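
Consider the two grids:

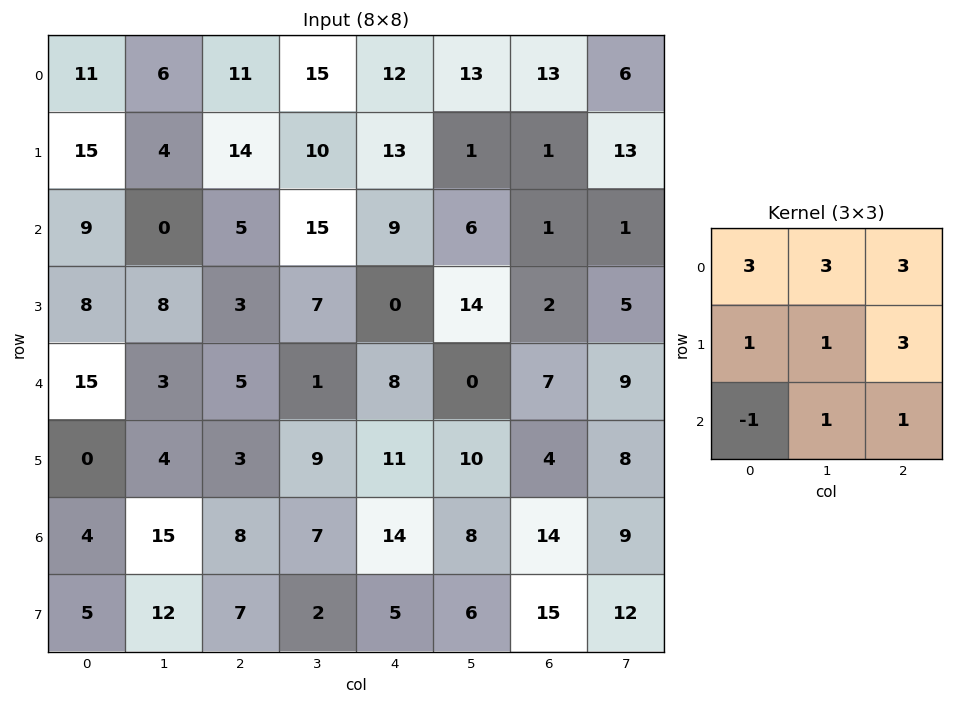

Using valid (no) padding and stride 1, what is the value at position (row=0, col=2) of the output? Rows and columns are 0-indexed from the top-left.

196

The receptive field on the input at this output position is [11 15 12 / 14 10 13 / 5 15 9]. Elementwise product with the kernel and sum: 11·3 + 15·3 + 12·3 + 14·1 + 10·1 + 13·3 + 5·-1 + 15·1 + 9·1.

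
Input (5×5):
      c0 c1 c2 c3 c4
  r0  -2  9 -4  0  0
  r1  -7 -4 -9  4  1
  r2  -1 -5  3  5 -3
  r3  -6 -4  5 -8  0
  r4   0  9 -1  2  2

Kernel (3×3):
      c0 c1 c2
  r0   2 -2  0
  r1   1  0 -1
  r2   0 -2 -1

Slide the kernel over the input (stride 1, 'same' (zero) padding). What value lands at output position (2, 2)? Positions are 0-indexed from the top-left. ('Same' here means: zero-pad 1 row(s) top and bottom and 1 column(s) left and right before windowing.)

The receptive field on the zero-padded input at this output position is [-4 -9 4 / -5 3 5 / -4 5 -8]. Elementwise product with the kernel and sum: -4·2 + -9·-2 + -5·1 + 5·-1 + 5·-2 + -8·-1.

-2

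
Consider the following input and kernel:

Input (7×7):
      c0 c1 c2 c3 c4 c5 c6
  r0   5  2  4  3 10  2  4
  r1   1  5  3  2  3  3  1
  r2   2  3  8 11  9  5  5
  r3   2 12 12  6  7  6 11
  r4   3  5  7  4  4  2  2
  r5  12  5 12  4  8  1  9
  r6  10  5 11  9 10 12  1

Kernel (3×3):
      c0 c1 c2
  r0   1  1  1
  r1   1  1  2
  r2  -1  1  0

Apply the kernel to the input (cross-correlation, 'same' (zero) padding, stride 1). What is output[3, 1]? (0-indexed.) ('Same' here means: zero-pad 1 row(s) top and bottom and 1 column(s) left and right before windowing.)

53

The receptive field on the zero-padded input at this output position is [2 3 8 / 2 12 12 / 3 5 7]. Elementwise product with the kernel and sum: 2·1 + 3·1 + 8·1 + 2·1 + 12·1 + 12·2 + 3·-1 + 5·1.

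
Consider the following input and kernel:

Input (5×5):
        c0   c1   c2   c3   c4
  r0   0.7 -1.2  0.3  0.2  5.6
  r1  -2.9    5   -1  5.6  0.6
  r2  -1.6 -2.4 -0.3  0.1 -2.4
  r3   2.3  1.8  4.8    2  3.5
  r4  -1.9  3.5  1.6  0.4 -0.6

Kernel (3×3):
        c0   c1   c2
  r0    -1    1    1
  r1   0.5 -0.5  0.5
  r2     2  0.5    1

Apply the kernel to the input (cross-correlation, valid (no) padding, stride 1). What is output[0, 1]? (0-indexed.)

2.65

The receptive field on the input at this output position is [-1.2 0.3 0.2 / 5 -1 5.6 / -2.4 -0.3 0.1]. Elementwise product with the kernel and sum: -1.2·-1 + 0.3·1 + 0.2·1 + 5·0.5 + -1·-0.5 + 5.6·0.5 + -2.4·2 + -0.3·0.5 + 0.1·1.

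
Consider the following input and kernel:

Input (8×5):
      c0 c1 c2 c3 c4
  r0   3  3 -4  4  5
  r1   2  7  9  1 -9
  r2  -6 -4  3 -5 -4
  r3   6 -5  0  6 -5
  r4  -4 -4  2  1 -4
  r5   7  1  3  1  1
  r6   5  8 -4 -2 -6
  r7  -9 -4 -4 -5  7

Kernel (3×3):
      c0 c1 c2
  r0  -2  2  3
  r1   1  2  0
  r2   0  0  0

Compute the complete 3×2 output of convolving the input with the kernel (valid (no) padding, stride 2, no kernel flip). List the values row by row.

Output[0,0]: The receptive field on the input at this output position is [3 3 -4 / 2 7 9 / -6 -4 3]. Elementwise product with the kernel and sum: 3·-2 + 3·2 + -4·3 + 2·1 + 7·2.

4 42
9 -16
15 -9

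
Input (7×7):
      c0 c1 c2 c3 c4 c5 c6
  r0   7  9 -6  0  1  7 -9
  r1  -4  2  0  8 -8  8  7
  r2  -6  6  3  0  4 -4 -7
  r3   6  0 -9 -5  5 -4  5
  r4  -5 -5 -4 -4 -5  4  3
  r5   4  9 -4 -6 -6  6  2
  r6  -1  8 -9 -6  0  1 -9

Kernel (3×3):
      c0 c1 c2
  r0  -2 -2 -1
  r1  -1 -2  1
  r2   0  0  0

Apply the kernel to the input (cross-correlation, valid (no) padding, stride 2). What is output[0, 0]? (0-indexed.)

-26

The receptive field on the input at this output position is [7 9 -6 / -4 2 0 / -6 6 3]. Elementwise product with the kernel and sum: 7·-2 + 9·-2 + -6·-1 + -4·-1 + 2·-2 + 0·1.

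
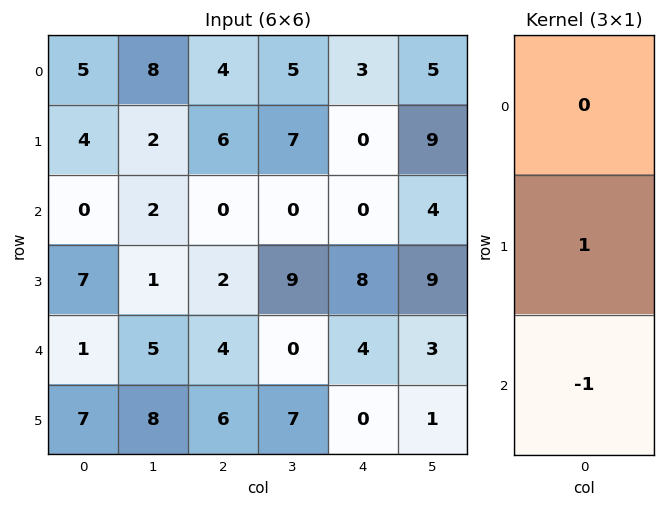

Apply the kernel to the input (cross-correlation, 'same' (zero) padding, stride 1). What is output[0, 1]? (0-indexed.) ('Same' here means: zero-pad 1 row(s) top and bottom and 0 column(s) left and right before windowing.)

The receptive field on the zero-padded input at this output position is [0 / 8 / 2]. Elementwise product with the kernel and sum: 8·1 + 2·-1.

6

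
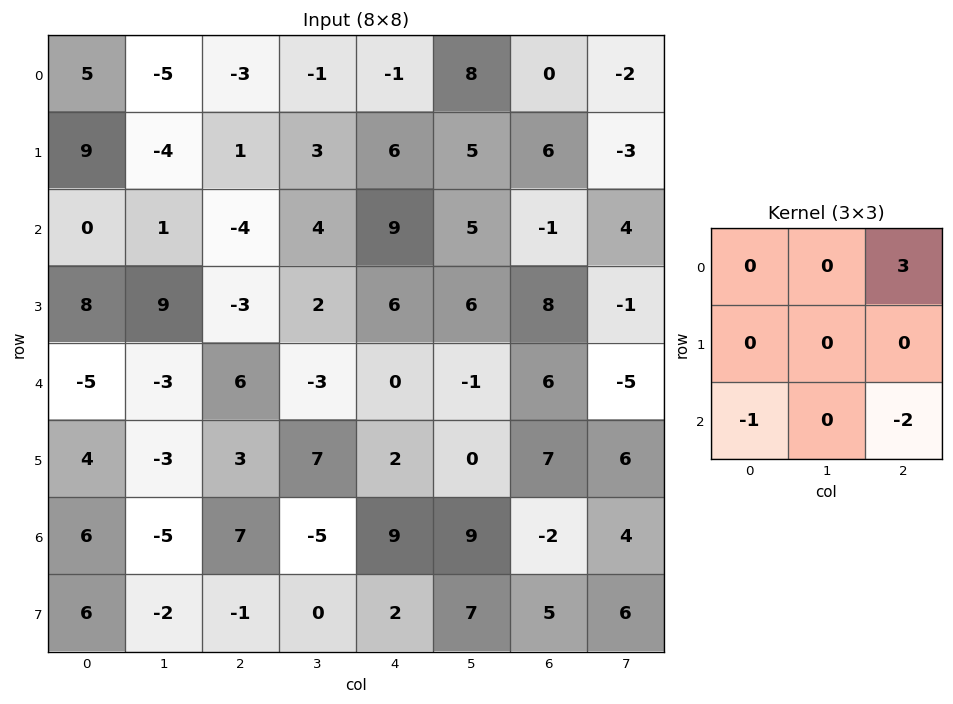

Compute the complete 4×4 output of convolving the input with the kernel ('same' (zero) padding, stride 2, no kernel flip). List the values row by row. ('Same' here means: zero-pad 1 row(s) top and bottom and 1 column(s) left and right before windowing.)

8 -2 -13 1
-30 -4 1 -13
33 -5 11 -15
-5 23 -14 -1

Output[0,0]: The receptive field on the zero-padded input at this output position is [0 0 0 / 0 5 -5 / 0 9 -4]. Elementwise product with the kernel and sum: 0·3 + 0·-1 + -4·-2.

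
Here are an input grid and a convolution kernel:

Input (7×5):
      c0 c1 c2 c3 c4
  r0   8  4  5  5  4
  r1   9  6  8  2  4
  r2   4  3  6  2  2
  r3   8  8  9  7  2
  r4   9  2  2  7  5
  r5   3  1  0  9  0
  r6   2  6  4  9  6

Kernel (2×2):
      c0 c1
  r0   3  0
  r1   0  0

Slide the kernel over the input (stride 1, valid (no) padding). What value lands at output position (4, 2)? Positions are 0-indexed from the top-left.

The receptive field on the input at this output position is [2 7 / 0 9]. Elementwise product with the kernel and sum: 2·3.

6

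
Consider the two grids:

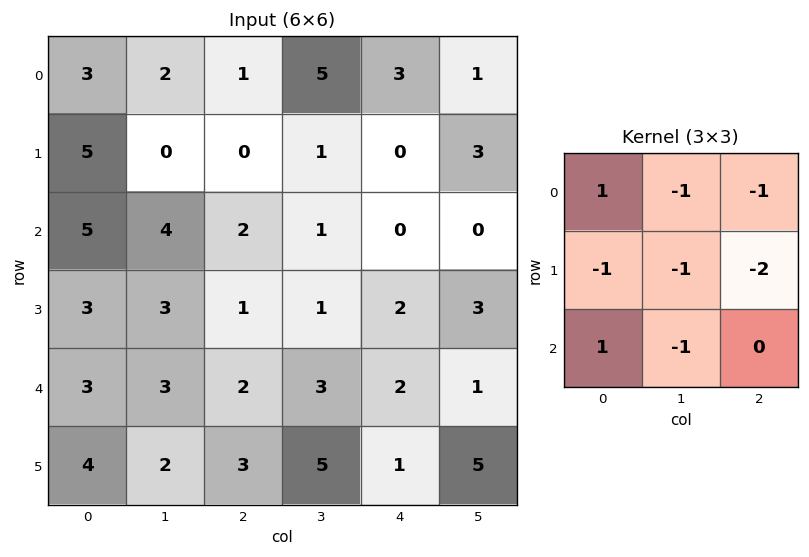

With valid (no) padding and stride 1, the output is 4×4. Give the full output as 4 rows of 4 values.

Output[0,0]: The receptive field on the input at this output position is [3 2 1 / 5 0 0 / 5 4 2]. Elementwise product with the kernel and sum: 3·1 + 2·-1 + 1·-1 + 5·-1 + 0·-1 + 0·-2 + 5·1 + 4·-1.
Output[0,1]: The receptive field on the input at this output position is [2 1 5 / 0 0 1 / 4 2 1]. Elementwise product with the kernel and sum: 2·1 + 1·-1 + 5·-1 + 0·-1 + 0·-1 + 1·-2 + 4·1 + 2·-1.

-4 -4 -7 -5
-8 -7 -4 -4
-9 -4 -6 -7
-9 -11 -13 -7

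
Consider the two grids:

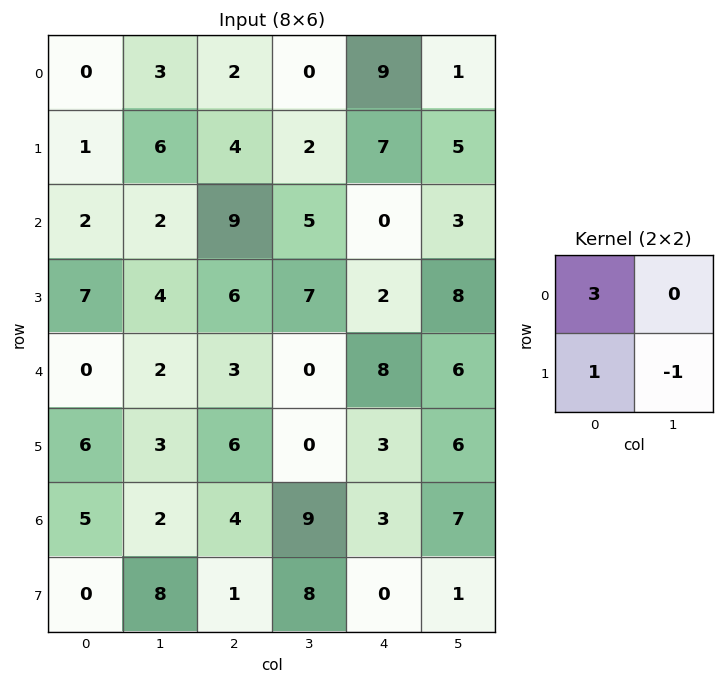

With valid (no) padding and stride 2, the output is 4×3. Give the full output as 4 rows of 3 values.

Output[0,0]: The receptive field on the input at this output position is [0 3 / 1 6]. Elementwise product with the kernel and sum: 0·3 + 1·1 + 6·-1.

-5 8 29
9 26 -6
3 15 21
7 5 8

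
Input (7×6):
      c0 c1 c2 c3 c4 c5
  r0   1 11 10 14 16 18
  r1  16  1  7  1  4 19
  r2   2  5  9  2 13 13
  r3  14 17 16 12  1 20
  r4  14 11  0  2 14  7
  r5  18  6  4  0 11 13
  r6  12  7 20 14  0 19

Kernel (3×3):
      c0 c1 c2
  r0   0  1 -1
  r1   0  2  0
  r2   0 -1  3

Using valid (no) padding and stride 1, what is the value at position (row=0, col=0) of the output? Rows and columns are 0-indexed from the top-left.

25

The receptive field on the input at this output position is [1 11 10 / 16 1 7 / 2 5 9]. Elementwise product with the kernel and sum: 11·1 + 10·-1 + 1·2 + 5·-1 + 9·3.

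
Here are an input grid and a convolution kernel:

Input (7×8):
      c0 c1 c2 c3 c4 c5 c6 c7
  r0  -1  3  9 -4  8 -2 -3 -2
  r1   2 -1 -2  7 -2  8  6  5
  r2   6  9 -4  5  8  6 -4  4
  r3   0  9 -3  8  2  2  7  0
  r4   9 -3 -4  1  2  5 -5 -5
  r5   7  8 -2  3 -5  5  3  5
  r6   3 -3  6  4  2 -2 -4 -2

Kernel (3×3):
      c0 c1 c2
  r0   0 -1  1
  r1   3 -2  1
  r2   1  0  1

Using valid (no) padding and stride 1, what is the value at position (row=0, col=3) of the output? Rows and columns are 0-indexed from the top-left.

34

The receptive field on the input at this output position is [-4 8 -2 / 7 -2 8 / 5 8 6]. Elementwise product with the kernel and sum: 8·-1 + -2·1 + 7·3 + -2·-2 + 8·1 + 5·1 + 6·1.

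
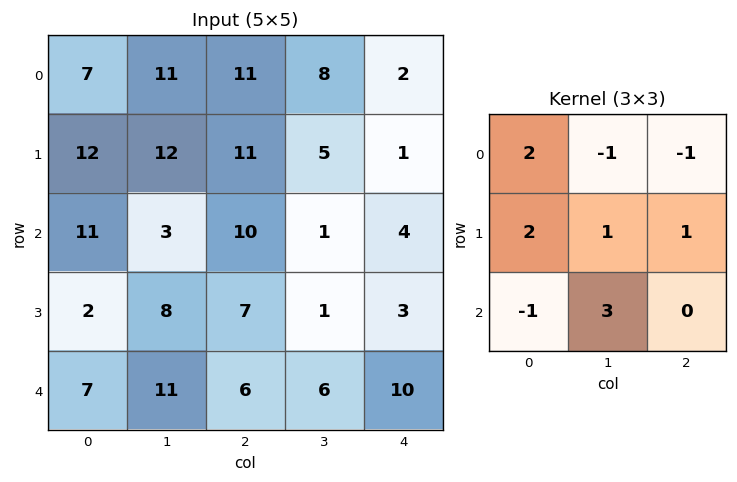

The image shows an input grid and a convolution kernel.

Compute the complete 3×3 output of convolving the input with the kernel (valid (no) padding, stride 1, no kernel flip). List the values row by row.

Output[0,0]: The receptive field on the input at this output position is [7 11 11 / 12 12 11 / 11 3 10]. Elementwise product with the kernel and sum: 7·2 + 11·-1 + 11·-1 + 12·2 + 12·1 + 11·1 + 11·-1 + 3·3.
Output[0,1]: The receptive field on the input at this output position is [11 11 8 / 12 11 5 / 3 10 1]. Elementwise product with the kernel and sum: 11·2 + 11·-1 + 8·-1 + 12·2 + 11·1 + 5·1 + 3·-1 + 10·3.

37 70 33
58 38 37
54 26 45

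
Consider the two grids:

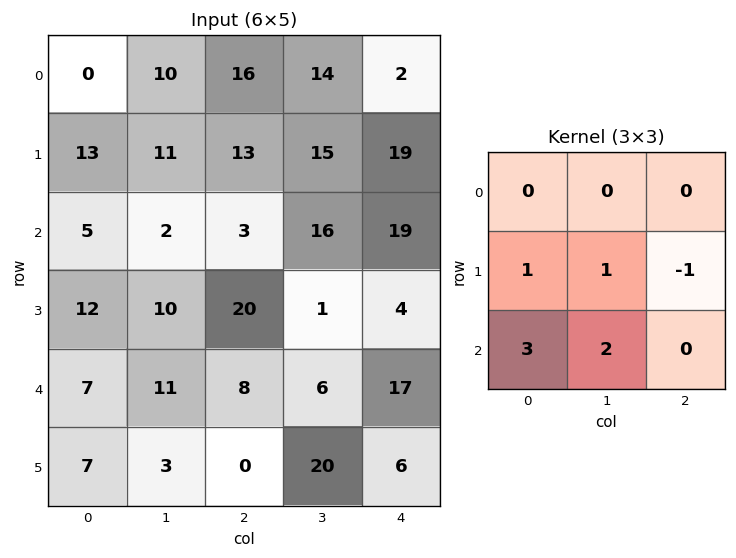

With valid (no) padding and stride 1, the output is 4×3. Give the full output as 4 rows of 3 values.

Output[0,0]: The receptive field on the input at this output position is [0 10 16 / 13 11 13 / 5 2 3]. Elementwise product with the kernel and sum: 13·1 + 11·1 + 13·-1 + 5·3 + 2·2.

30 21 50
60 59 62
45 78 53
37 22 37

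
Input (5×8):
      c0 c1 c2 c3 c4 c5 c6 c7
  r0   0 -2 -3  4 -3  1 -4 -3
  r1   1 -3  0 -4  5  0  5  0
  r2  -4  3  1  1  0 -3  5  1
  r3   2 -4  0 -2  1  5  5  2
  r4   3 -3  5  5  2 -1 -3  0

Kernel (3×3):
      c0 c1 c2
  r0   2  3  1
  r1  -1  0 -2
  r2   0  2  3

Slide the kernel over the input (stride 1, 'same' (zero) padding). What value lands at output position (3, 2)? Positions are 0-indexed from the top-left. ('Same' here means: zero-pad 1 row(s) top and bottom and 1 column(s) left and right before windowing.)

The receptive field on the zero-padded input at this output position is [3 1 1 / -4 0 -2 / -3 5 5]. Elementwise product with the kernel and sum: 3·2 + 1·3 + 1·1 + -4·-1 + -2·-2 + 5·2 + 5·3.

43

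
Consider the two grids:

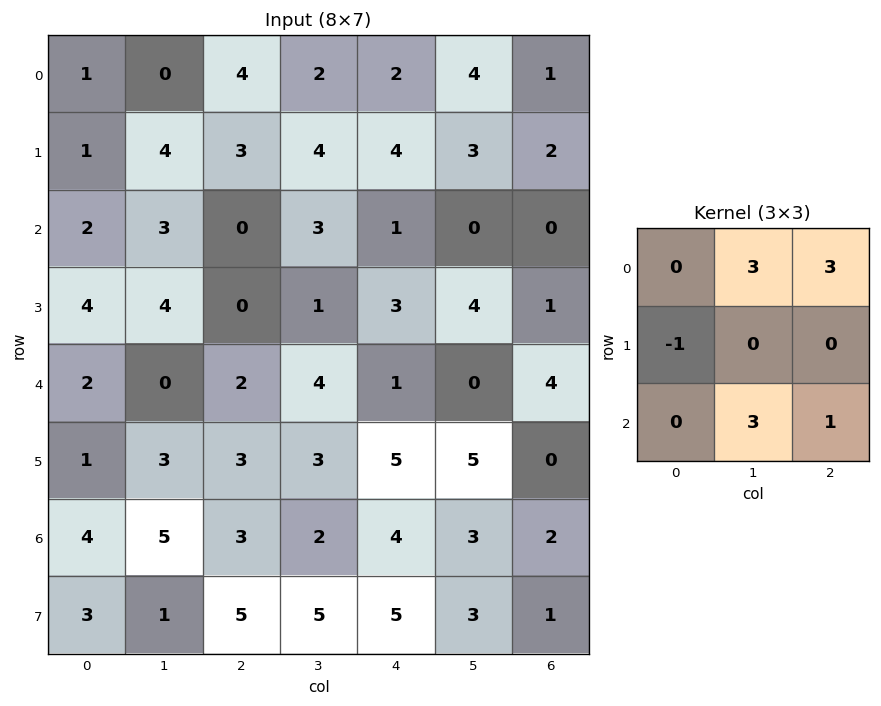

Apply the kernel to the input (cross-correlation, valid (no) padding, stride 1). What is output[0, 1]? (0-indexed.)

The receptive field on the input at this output position is [0 4 2 / 4 3 4 / 3 0 3]. Elementwise product with the kernel and sum: 4·3 + 2·3 + 4·-1 + 0·3 + 3·1.

17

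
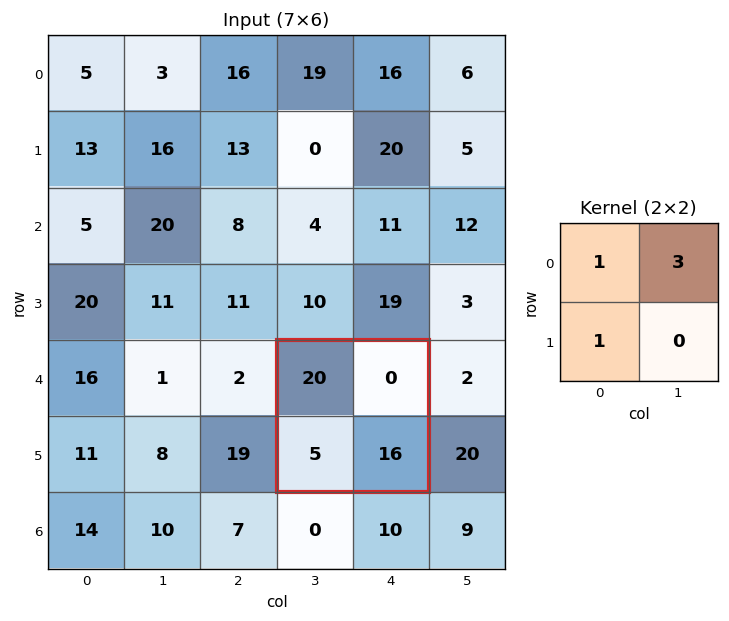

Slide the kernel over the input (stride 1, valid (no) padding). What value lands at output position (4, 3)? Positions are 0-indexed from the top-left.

25

The receptive field on the input at this output position is [20 0 / 5 16]. Elementwise product with the kernel and sum: 20·1 + 0·3 + 5·1.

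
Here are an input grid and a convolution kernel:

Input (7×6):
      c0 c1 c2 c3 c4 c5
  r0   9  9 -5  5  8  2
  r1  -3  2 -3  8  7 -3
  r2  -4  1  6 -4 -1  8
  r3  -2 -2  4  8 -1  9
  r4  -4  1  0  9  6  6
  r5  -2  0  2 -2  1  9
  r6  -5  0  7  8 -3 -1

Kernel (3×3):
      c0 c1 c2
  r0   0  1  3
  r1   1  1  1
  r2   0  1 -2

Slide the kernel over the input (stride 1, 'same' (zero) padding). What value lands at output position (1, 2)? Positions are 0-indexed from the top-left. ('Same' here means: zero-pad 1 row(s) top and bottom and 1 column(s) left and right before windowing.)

31

The receptive field on the zero-padded input at this output position is [9 -5 5 / 2 -3 8 / 1 6 -4]. Elementwise product with the kernel and sum: -5·1 + 5·3 + 2·1 + -3·1 + 8·1 + 6·1 + -4·-2.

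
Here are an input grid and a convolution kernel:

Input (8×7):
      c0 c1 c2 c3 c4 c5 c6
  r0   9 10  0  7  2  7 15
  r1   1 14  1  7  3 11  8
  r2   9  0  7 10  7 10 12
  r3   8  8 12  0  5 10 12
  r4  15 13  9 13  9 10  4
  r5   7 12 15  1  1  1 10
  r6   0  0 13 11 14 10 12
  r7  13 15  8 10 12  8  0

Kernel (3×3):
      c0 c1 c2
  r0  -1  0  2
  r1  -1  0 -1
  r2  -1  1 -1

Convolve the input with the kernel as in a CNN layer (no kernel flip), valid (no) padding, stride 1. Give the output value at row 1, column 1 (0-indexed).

The receptive field on the input at this output position is [14 1 7 / 0 7 10 / 8 12 0]. Elementwise product with the kernel and sum: 14·-1 + 7·2 + 0·-1 + 10·-1 + 8·-1 + 12·1 + 0·-1.

-6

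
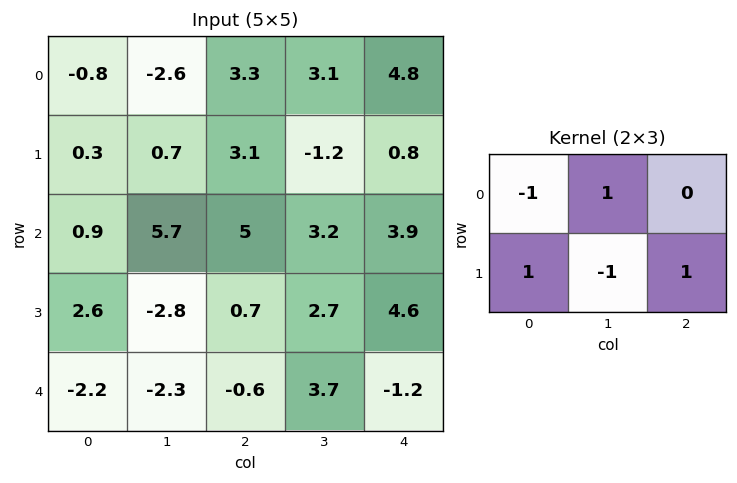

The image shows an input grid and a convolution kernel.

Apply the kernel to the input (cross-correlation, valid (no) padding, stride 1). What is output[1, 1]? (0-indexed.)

The receptive field on the input at this output position is [0.7 3.1 -1.2 / 5.7 5 3.2]. Elementwise product with the kernel and sum: 0.7·-1 + 3.1·1 + 5.7·1 + 5·-1 + 3.2·1.

6.3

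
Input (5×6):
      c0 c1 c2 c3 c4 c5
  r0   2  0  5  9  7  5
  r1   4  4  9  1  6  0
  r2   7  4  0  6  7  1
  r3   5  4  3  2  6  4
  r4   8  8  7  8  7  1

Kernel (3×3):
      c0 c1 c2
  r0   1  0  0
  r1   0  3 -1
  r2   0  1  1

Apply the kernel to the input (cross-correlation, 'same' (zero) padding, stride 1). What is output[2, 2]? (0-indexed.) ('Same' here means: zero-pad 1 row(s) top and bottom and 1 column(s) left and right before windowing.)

The receptive field on the zero-padded input at this output position is [4 9 1 / 4 0 6 / 4 3 2]. Elementwise product with the kernel and sum: 4·1 + 0·3 + 6·-1 + 3·1 + 2·1.

3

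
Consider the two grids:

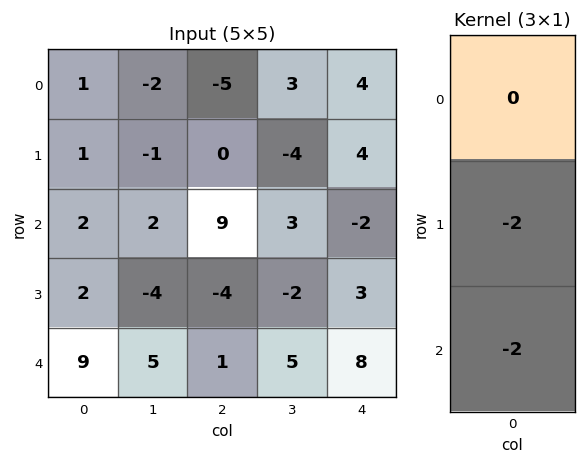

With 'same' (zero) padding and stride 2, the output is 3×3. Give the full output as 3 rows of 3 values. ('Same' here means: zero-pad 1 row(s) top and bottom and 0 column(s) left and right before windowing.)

Output[0,0]: The receptive field on the zero-padded input at this output position is [0 / 1 / 1]. Elementwise product with the kernel and sum: 1·-2 + 1·-2.
Output[0,1]: The receptive field on the zero-padded input at this output position is [0 / -5 / 0]. Elementwise product with the kernel and sum: -5·-2 + 0·-2.

-4 10 -16
-8 -10 -2
-18 -2 -16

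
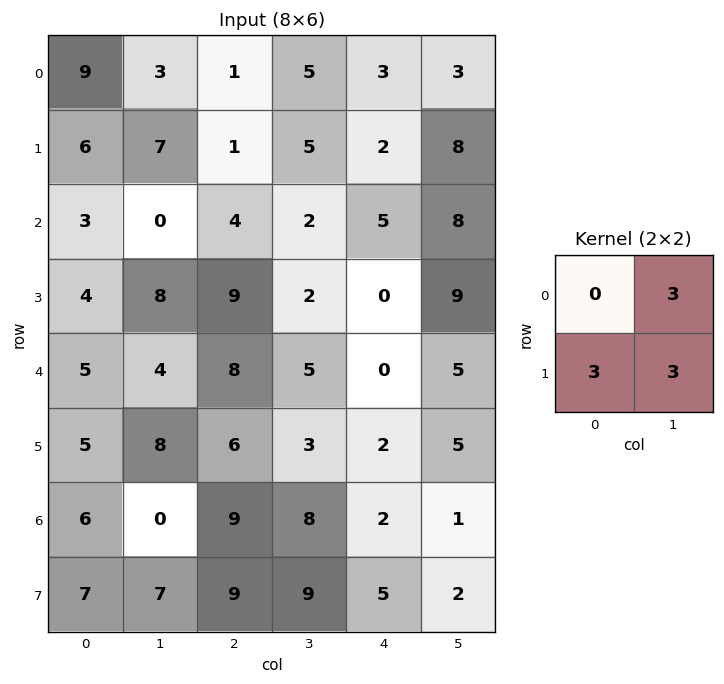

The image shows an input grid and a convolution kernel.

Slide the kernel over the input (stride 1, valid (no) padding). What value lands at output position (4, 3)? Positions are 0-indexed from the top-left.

The receptive field on the input at this output position is [5 0 / 3 2]. Elementwise product with the kernel and sum: 0·3 + 3·3 + 2·3.

15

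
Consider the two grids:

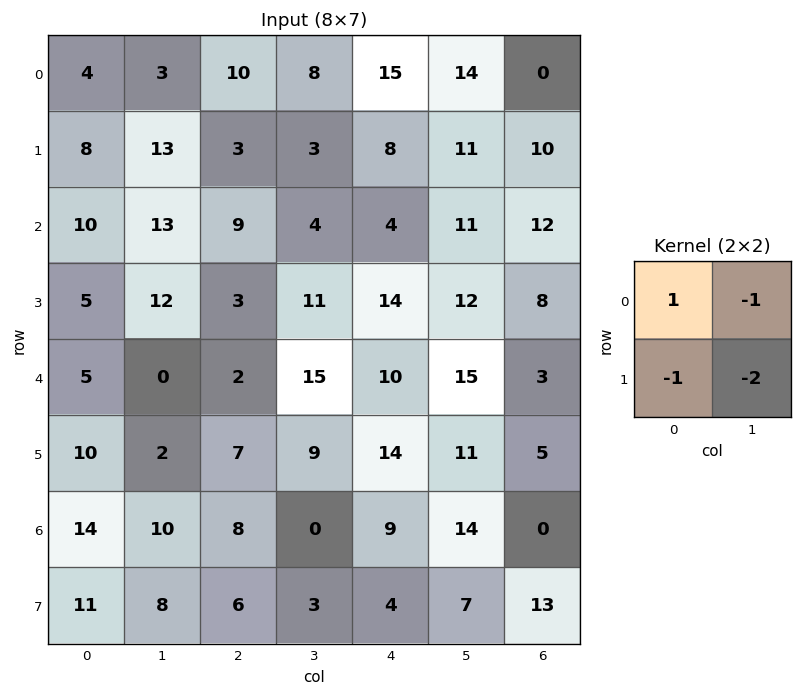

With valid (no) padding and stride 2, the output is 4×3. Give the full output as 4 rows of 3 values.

-33 -7 -29
-32 -20 -45
-9 -38 -41
-23 -4 -23

Output[0,0]: The receptive field on the input at this output position is [4 3 / 8 13]. Elementwise product with the kernel and sum: 4·1 + 3·-1 + 8·-1 + 13·-2.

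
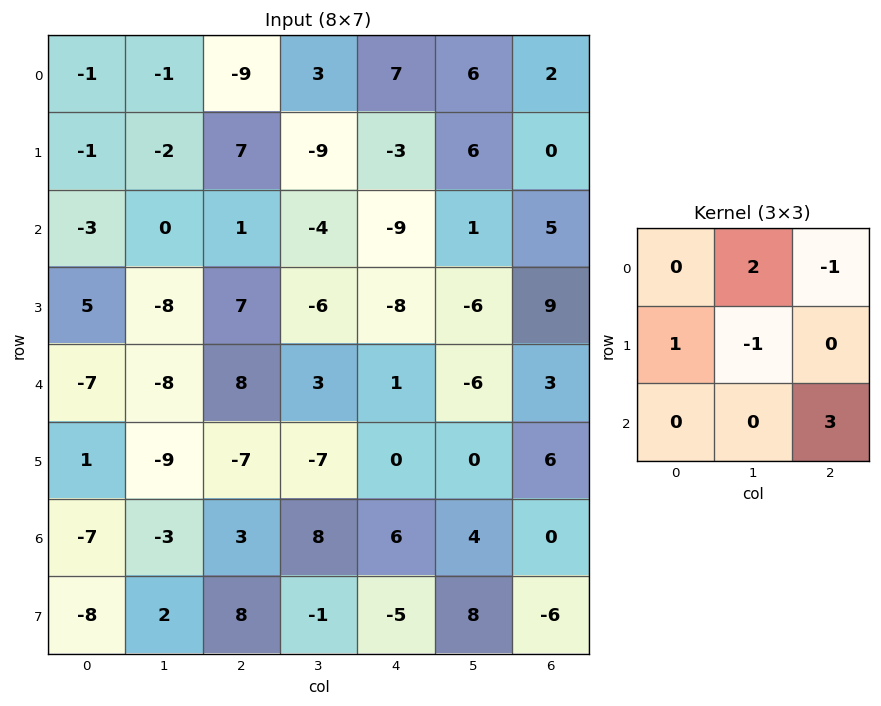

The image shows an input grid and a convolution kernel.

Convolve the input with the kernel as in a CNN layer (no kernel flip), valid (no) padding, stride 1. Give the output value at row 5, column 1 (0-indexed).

The receptive field on the input at this output position is [-9 -7 -7 / -3 3 8 / 2 8 -1]. Elementwise product with the kernel and sum: -7·2 + -7·-1 + -3·1 + 3·-1 + -1·3.

-16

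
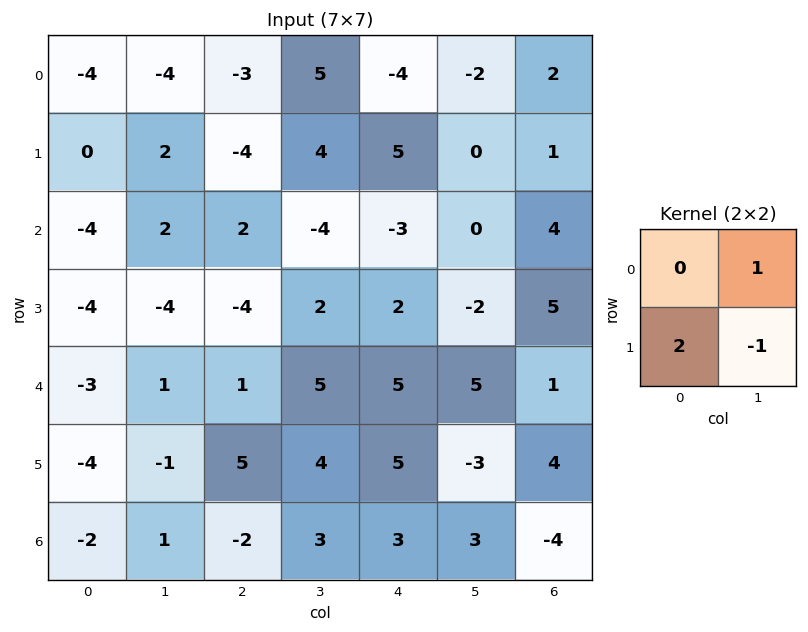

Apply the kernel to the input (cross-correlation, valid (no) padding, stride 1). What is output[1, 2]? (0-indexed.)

12

The receptive field on the input at this output position is [-4 4 / 2 -4]. Elementwise product with the kernel and sum: 4·1 + 2·2 + -4·-1.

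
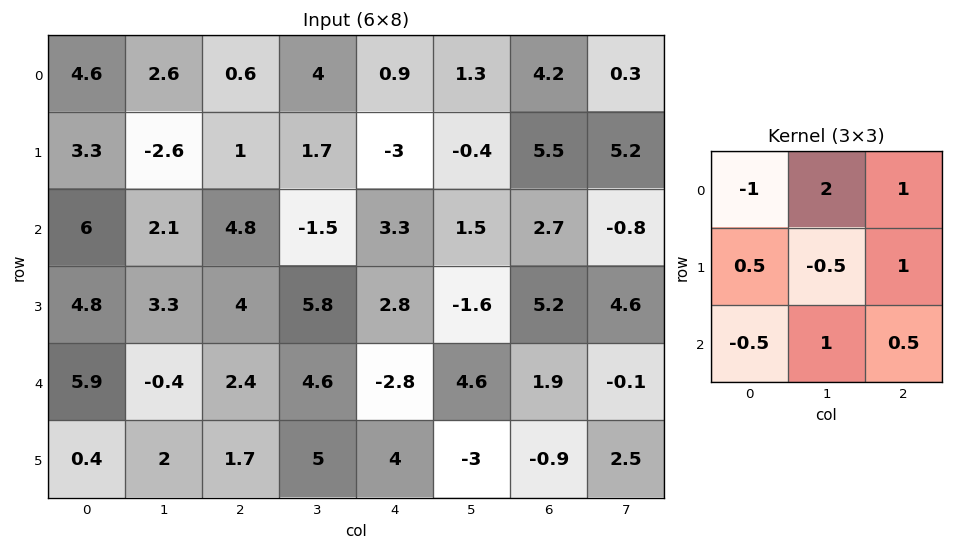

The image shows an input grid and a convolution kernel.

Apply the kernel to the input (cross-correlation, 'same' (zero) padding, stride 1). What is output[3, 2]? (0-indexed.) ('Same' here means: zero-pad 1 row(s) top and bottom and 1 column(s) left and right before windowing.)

16.35

The receptive field on the zero-padded input at this output position is [2.1 4.8 -1.5 / 3.3 4 5.8 / -0.4 2.4 4.6]. Elementwise product with the kernel and sum: 2.1·-1 + 4.8·2 + -1.5·1 + 3.3·0.5 + 4·-0.5 + 5.8·1 + -0.4·-0.5 + 2.4·1 + 4.6·0.5.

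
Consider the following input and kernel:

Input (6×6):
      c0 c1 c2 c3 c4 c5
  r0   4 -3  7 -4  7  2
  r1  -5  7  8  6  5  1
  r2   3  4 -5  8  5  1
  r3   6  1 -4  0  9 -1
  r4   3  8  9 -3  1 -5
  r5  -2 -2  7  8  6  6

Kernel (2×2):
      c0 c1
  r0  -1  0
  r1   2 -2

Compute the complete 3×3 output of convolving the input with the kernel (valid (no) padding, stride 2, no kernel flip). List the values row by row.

Output[0,0]: The receptive field on the input at this output position is [4 -3 / -5 7]. Elementwise product with the kernel and sum: 4·-1 + -5·2 + 7·-2.

-28 -3 1
7 -3 15
-3 -11 -1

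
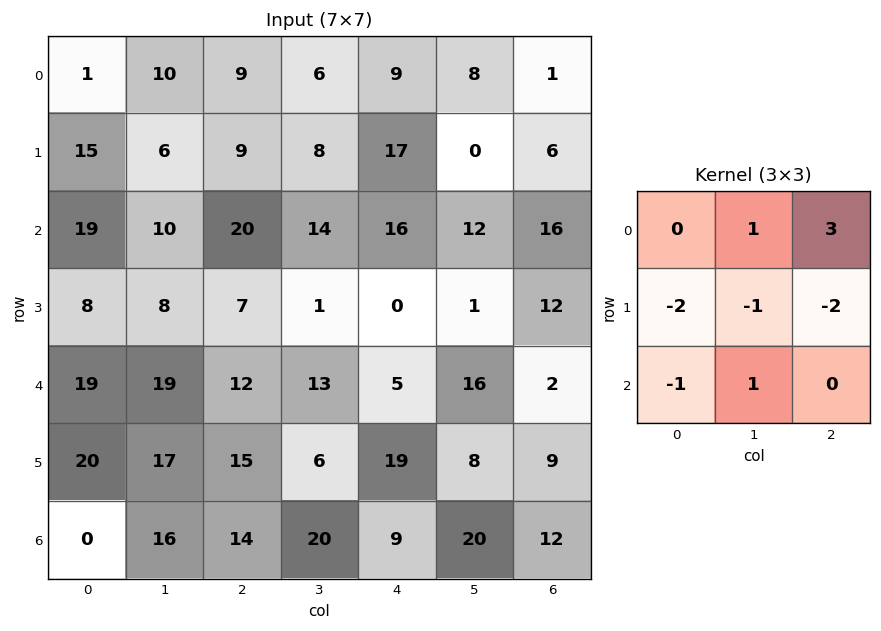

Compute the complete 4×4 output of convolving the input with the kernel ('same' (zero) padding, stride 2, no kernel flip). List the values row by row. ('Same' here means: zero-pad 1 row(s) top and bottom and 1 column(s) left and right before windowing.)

-6 -38 -28 -11
2 -36 -52 -23
-5 -68 -47 -21
39 -53 -46 -43

Output[0,0]: The receptive field on the zero-padded input at this output position is [0 0 0 / 0 1 10 / 0 15 6]. Elementwise product with the kernel and sum: 0·1 + 0·3 + 0·-2 + 1·-1 + 10·-2 + 0·-1 + 15·1.
Output[0,1]: The receptive field on the zero-padded input at this output position is [0 0 0 / 10 9 6 / 6 9 8]. Elementwise product with the kernel and sum: 0·1 + 0·3 + 10·-2 + 9·-1 + 6·-2 + 6·-1 + 9·1.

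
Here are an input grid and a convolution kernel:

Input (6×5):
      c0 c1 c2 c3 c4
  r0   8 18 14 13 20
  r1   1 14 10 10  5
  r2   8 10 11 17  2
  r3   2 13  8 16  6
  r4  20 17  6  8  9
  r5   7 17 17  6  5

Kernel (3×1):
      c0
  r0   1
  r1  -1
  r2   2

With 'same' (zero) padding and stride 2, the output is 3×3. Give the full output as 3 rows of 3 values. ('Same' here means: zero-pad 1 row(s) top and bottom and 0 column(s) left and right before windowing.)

-6 6 -10
-3 15 15
-4 36 7

Output[0,0]: The receptive field on the zero-padded input at this output position is [0 / 8 / 1]. Elementwise product with the kernel and sum: 0·1 + 8·-1 + 1·2.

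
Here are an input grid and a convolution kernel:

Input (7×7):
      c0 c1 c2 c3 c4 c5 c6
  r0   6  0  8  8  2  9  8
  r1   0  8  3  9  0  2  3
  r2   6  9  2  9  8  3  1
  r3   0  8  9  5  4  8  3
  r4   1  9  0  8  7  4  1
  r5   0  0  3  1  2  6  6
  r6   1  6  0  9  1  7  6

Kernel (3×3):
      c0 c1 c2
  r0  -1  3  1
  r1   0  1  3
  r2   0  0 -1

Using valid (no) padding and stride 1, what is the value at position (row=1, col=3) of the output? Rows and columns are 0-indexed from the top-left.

2

The receptive field on the input at this output position is [9 0 2 / 9 8 3 / 5 4 8]. Elementwise product with the kernel and sum: 9·-1 + 0·3 + 2·1 + 8·1 + 3·3 + 8·-1.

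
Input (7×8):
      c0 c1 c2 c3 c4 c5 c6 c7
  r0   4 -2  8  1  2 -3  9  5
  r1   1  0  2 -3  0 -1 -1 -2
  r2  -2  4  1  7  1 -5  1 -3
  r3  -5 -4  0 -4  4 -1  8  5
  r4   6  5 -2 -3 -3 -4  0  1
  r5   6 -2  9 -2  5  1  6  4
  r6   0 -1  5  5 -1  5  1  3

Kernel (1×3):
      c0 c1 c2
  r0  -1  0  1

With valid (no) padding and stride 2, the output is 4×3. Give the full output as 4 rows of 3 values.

Output[0,0]: The receptive field on the input at this output position is [4 -2 8]. Elementwise product with the kernel and sum: 4·-1 + 8·1.
Output[0,1]: The receptive field on the input at this output position is [8 1 2]. Elementwise product with the kernel and sum: 8·-1 + 2·1.

4 -6 7
3 0 0
-8 -1 3
5 -6 2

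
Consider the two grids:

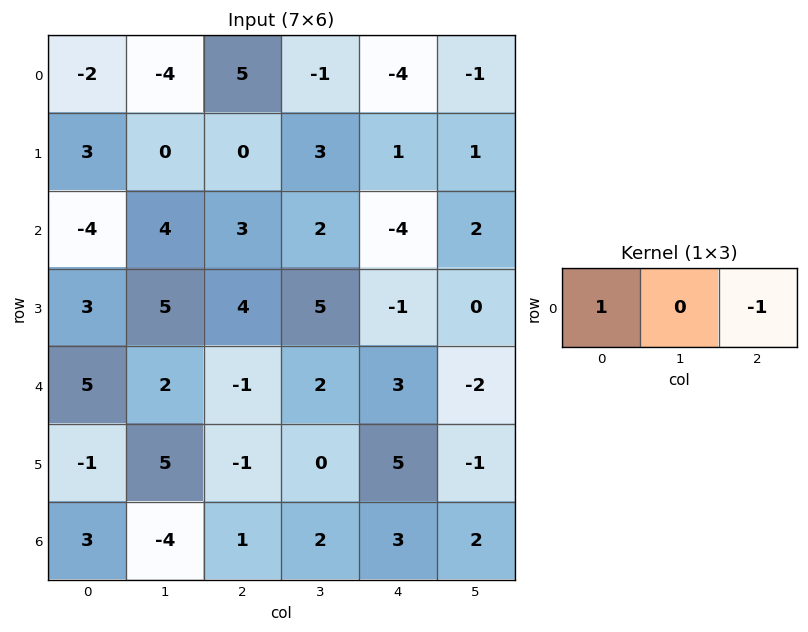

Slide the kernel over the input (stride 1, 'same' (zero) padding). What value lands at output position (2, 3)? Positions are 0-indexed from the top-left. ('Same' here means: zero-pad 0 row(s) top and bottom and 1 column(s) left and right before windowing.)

The receptive field on the zero-padded input at this output position is [3 2 -4]. Elementwise product with the kernel and sum: 3·1 + -4·-1.

7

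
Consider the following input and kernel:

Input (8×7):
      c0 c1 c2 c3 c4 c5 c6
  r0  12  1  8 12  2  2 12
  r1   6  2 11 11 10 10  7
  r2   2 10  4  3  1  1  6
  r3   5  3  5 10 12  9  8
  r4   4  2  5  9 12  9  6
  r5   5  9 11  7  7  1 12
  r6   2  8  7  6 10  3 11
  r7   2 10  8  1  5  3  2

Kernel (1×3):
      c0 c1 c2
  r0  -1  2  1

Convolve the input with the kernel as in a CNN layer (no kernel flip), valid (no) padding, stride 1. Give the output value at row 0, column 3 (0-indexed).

-6

The receptive field on the input at this output position is [12 2 2]. Elementwise product with the kernel and sum: 12·-1 + 2·2 + 2·1.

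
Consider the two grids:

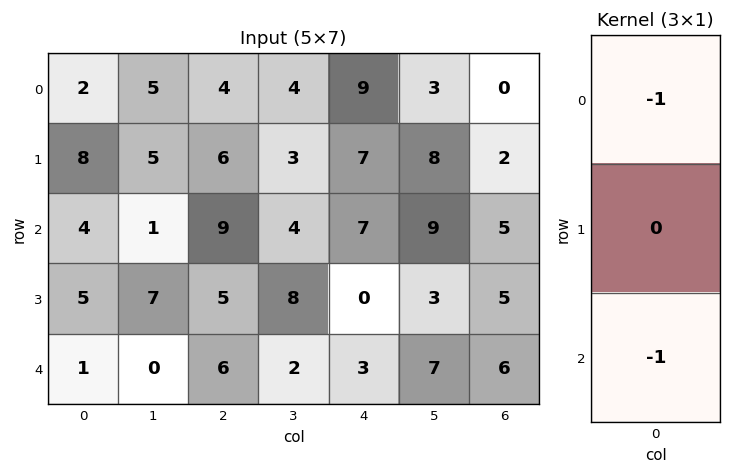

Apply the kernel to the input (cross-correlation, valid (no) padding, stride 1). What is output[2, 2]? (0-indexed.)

The receptive field on the input at this output position is [9 / 5 / 6]. Elementwise product with the kernel and sum: 9·-1 + 6·-1.

-15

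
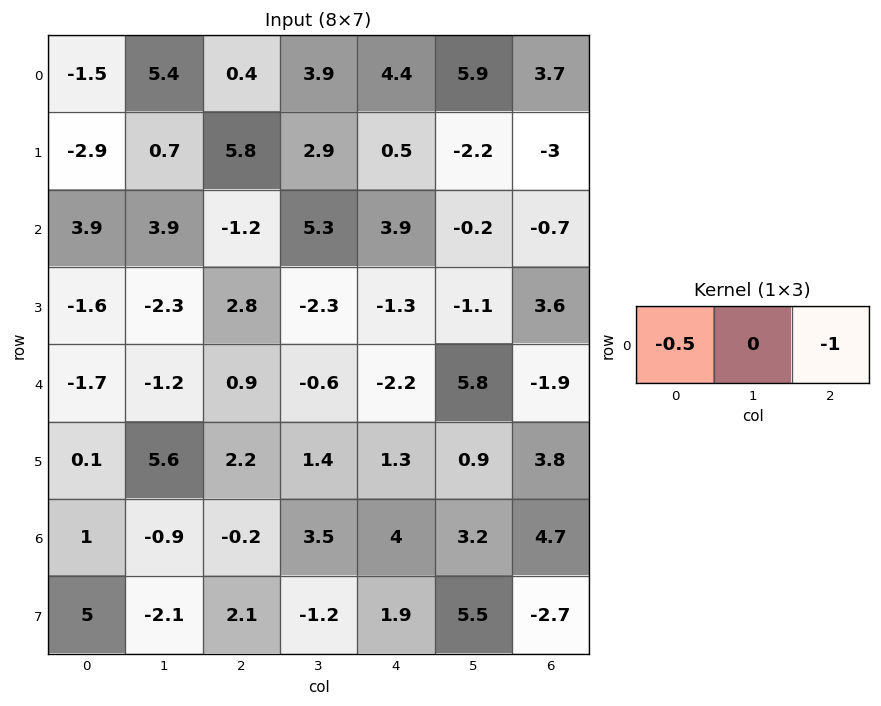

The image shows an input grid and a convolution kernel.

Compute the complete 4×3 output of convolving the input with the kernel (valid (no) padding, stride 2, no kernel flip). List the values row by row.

0.35 -4.6 -5.9
-0.75 -3.3 -1.25
-0.05 1.75 3
-0.3 -3.9 -6.7

Output[0,0]: The receptive field on the input at this output position is [-1.5 5.4 0.4]. Elementwise product with the kernel and sum: -1.5·-0.5 + 0.4·-1.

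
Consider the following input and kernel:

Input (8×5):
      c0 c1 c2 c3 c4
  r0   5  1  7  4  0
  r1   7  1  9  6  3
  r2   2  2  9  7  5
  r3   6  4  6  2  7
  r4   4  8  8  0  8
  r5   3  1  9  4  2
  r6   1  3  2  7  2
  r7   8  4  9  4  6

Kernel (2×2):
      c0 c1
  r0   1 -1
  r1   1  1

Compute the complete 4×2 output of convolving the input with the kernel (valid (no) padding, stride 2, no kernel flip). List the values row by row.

12 18
10 10
0 21
10 8

Output[0,0]: The receptive field on the input at this output position is [5 1 / 7 1]. Elementwise product with the kernel and sum: 5·1 + 1·-1 + 7·1 + 1·1.
Output[0,1]: The receptive field on the input at this output position is [7 4 / 9 6]. Elementwise product with the kernel and sum: 7·1 + 4·-1 + 9·1 + 6·1.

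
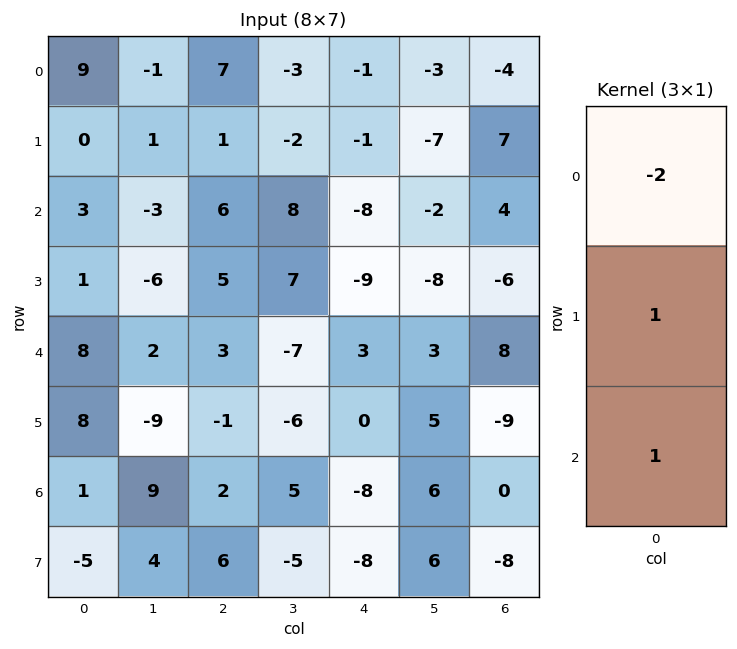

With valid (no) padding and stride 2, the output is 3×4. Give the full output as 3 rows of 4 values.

Output[0,0]: The receptive field on the input at this output position is [9 / 0 / 3]. Elementwise product with the kernel and sum: 9·-2 + 0·1 + 3·1.
Output[0,1]: The receptive field on the input at this output position is [7 / 1 / 6]. Elementwise product with the kernel and sum: 7·-2 + 1·1 + 6·1.

-15 -7 -7 19
3 -4 10 -6
-7 -5 -14 -25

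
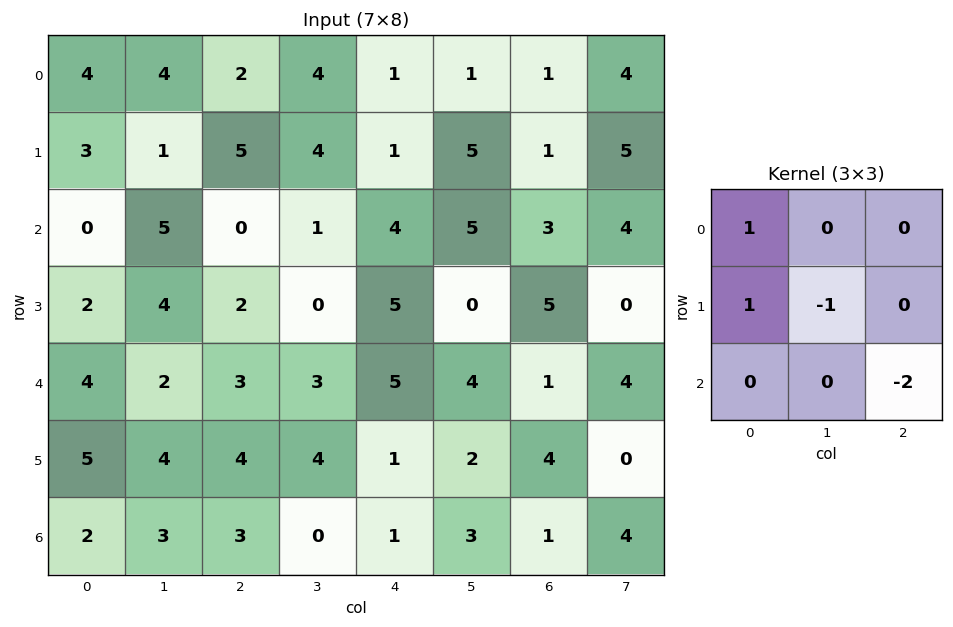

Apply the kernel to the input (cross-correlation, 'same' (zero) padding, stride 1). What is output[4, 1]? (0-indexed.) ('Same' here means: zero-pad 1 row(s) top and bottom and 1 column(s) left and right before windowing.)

The receptive field on the zero-padded input at this output position is [2 4 2 / 4 2 3 / 5 4 4]. Elementwise product with the kernel and sum: 2·1 + 4·1 + 2·-1 + 4·-2.

-4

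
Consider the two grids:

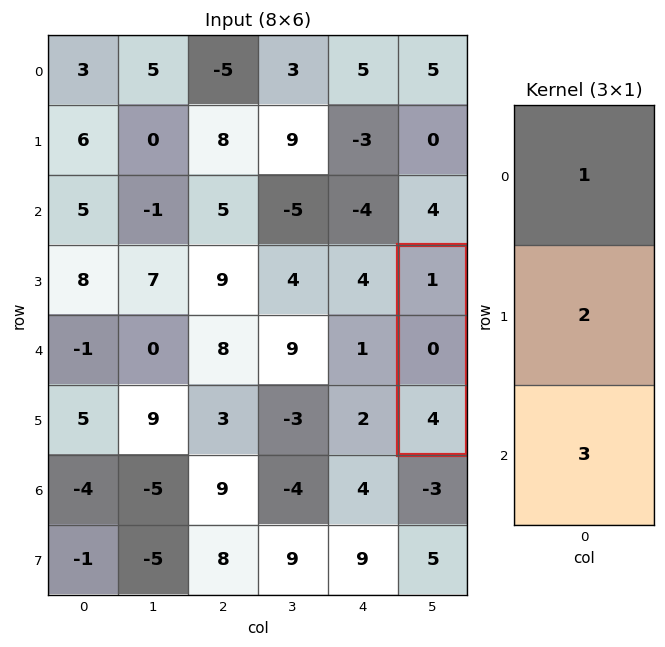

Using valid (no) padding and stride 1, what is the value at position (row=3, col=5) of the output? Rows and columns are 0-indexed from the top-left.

13

The receptive field on the input at this output position is [1 / 0 / 4]. Elementwise product with the kernel and sum: 1·1 + 0·2 + 4·3.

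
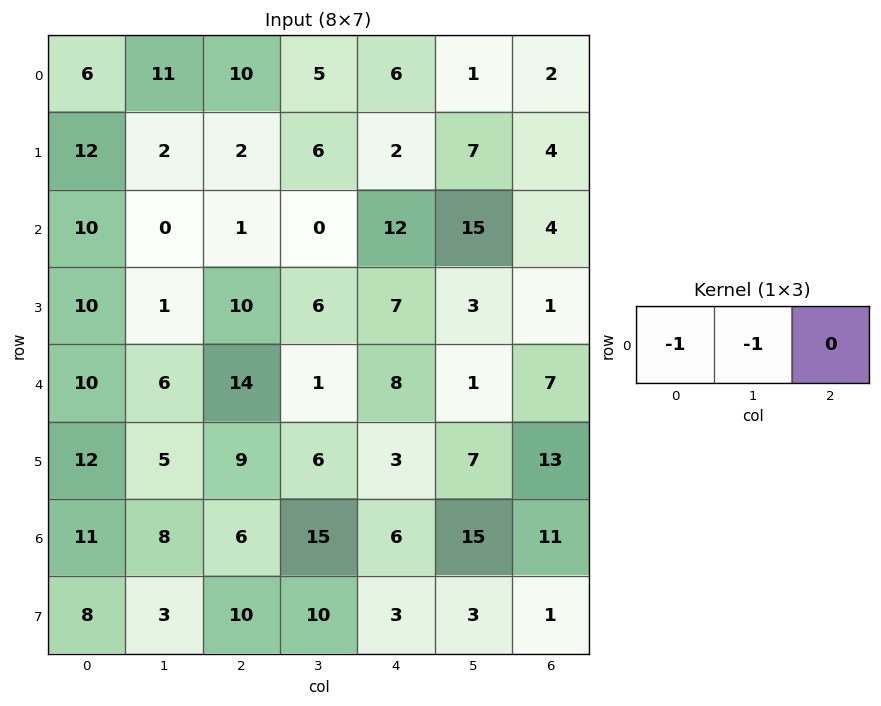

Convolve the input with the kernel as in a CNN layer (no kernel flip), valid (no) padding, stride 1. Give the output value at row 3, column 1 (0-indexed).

The receptive field on the input at this output position is [1 10 6]. Elementwise product with the kernel and sum: 1·-1 + 10·-1.

-11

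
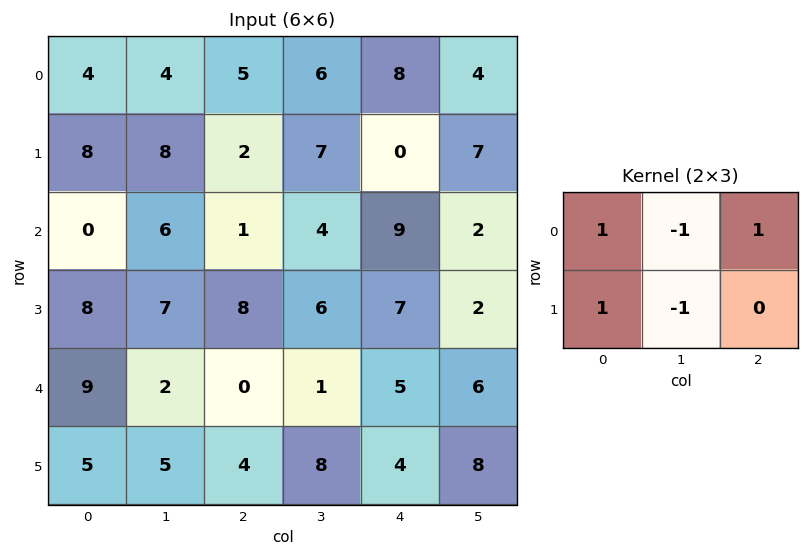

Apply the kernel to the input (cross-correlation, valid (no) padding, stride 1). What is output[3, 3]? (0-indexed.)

The receptive field on the input at this output position is [6 7 2 / 1 5 6]. Elementwise product with the kernel and sum: 6·1 + 7·-1 + 2·1 + 1·1 + 5·-1.

-3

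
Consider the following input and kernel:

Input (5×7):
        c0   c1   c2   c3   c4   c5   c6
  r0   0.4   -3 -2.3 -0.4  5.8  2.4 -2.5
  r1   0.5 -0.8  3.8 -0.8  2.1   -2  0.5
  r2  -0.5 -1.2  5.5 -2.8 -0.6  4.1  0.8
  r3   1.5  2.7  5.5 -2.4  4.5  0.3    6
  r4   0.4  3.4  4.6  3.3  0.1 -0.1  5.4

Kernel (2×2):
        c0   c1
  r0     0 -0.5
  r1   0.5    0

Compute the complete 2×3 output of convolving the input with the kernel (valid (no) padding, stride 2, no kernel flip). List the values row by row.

Output[0,0]: The receptive field on the input at this output position is [0.4 -3 / 0.5 -0.8]. Elementwise product with the kernel and sum: -3·-0.5 + 0.5·0.5.

1.75 2.1 -0.15
1.35 4.15 0.2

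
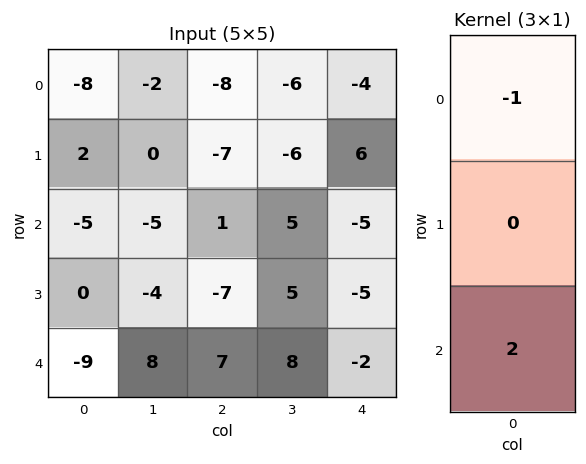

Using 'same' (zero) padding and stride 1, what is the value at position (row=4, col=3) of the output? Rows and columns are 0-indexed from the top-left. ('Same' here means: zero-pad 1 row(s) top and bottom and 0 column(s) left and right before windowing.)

The receptive field on the zero-padded input at this output position is [5 / 8 / 0]. Elementwise product with the kernel and sum: 5·-1 + 0·2.

-5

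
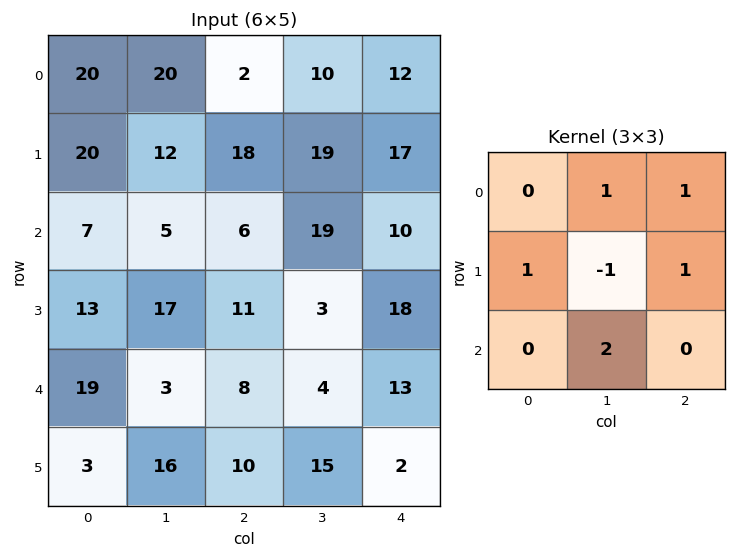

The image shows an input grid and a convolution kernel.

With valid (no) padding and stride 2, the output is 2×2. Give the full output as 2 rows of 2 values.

Output[0,0]: The receptive field on the input at this output position is [20 20 2 / 20 12 18 / 7 5 6]. Elementwise product with the kernel and sum: 20·1 + 2·1 + 20·1 + 12·-1 + 18·1 + 5·2.
Output[0,1]: The receptive field on the input at this output position is [2 10 12 / 18 19 17 / 6 19 10]. Elementwise product with the kernel and sum: 10·1 + 12·1 + 18·1 + 19·-1 + 17·1 + 19·2.

58 76
24 63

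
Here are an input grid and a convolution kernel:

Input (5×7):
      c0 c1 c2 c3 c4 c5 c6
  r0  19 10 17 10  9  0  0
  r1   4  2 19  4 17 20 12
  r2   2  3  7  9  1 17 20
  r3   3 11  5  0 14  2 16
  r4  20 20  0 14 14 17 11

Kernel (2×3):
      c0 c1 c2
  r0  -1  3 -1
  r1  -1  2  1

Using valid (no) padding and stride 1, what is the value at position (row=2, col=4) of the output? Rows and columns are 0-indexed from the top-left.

36

The receptive field on the input at this output position is [1 17 20 / 14 2 16]. Elementwise product with the kernel and sum: 1·-1 + 17·3 + 20·-1 + 14·-1 + 2·2 + 16·1.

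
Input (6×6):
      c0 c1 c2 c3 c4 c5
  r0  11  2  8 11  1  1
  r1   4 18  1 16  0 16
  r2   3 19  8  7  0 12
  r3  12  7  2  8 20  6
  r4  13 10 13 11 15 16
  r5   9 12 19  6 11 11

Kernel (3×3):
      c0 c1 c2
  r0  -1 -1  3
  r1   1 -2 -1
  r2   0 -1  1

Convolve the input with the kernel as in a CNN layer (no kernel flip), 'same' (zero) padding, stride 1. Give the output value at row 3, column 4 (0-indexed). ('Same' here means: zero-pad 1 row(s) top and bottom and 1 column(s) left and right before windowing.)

The receptive field on the zero-padded input at this output position is [7 0 12 / 8 20 6 / 11 15 16]. Elementwise product with the kernel and sum: 7·-1 + 0·-1 + 12·3 + 8·1 + 20·-2 + 6·-1 + 15·-1 + 16·1.

-8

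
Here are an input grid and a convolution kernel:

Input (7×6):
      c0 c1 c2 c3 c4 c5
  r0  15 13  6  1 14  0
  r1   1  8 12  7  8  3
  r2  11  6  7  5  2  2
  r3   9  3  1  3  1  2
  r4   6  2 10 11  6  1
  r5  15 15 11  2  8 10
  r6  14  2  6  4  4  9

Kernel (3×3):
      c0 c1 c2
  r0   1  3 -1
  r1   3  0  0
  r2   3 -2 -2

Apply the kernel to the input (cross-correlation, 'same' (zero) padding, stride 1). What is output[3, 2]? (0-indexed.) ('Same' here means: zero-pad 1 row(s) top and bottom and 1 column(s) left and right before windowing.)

The receptive field on the zero-padded input at this output position is [6 7 5 / 3 1 3 / 2 10 11]. Elementwise product with the kernel and sum: 6·1 + 7·3 + 5·-1 + 3·3 + 2·3 + 10·-2 + 11·-2.

-5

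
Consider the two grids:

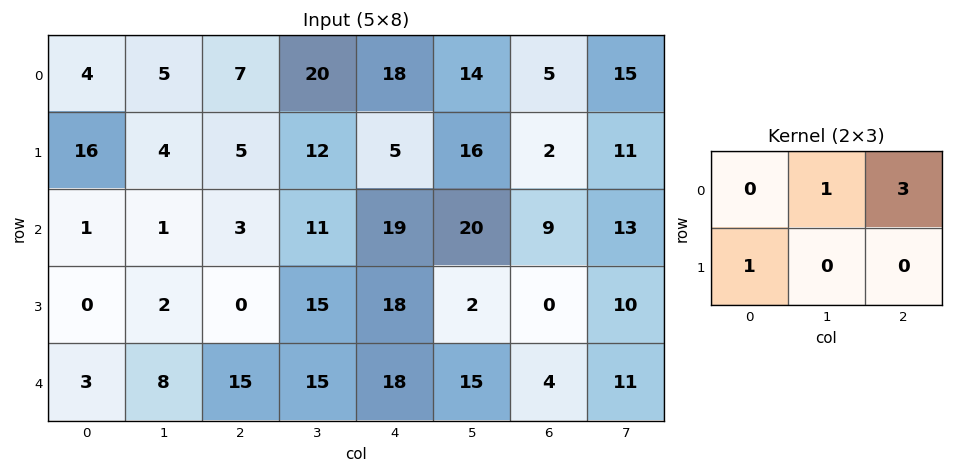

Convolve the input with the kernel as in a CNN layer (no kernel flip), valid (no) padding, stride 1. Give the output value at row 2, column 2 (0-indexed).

68

The receptive field on the input at this output position is [3 11 19 / 0 15 18]. Elementwise product with the kernel and sum: 11·1 + 19·3 + 0·1.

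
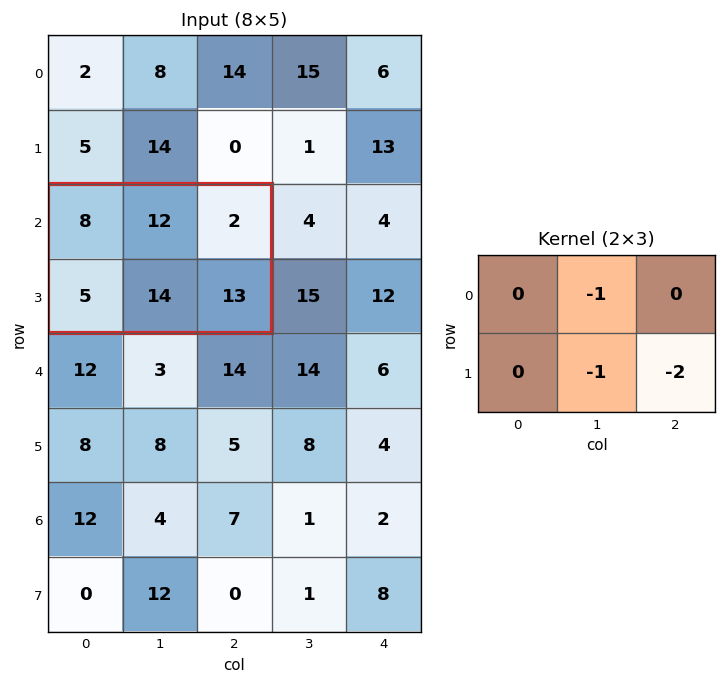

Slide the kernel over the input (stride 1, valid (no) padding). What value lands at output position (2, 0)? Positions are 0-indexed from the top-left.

-52

The receptive field on the input at this output position is [8 12 2 / 5 14 13]. Elementwise product with the kernel and sum: 12·-1 + 14·-1 + 13·-2.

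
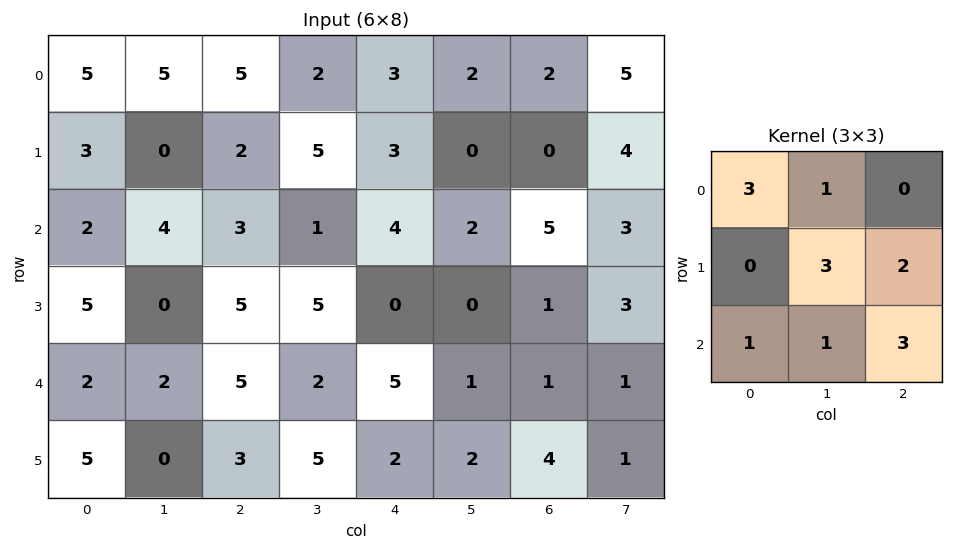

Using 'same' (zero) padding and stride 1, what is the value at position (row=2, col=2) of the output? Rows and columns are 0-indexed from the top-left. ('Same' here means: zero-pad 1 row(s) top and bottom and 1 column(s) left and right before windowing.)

The receptive field on the zero-padded input at this output position is [0 2 5 / 4 3 1 / 0 5 5]. Elementwise product with the kernel and sum: 0·3 + 2·1 + 3·3 + 1·2 + 0·1 + 5·1 + 5·3.

33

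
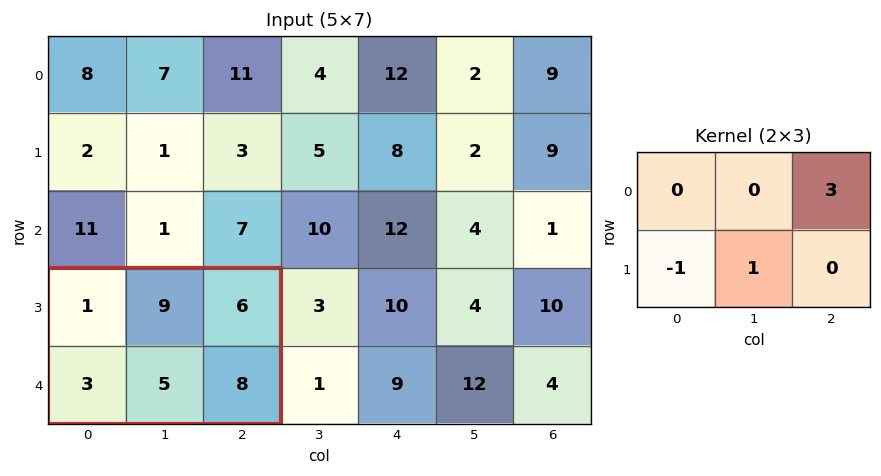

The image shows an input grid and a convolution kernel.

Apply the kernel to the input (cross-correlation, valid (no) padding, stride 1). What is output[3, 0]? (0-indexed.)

20

The receptive field on the input at this output position is [1 9 6 / 3 5 8]. Elementwise product with the kernel and sum: 6·3 + 3·-1 + 5·1.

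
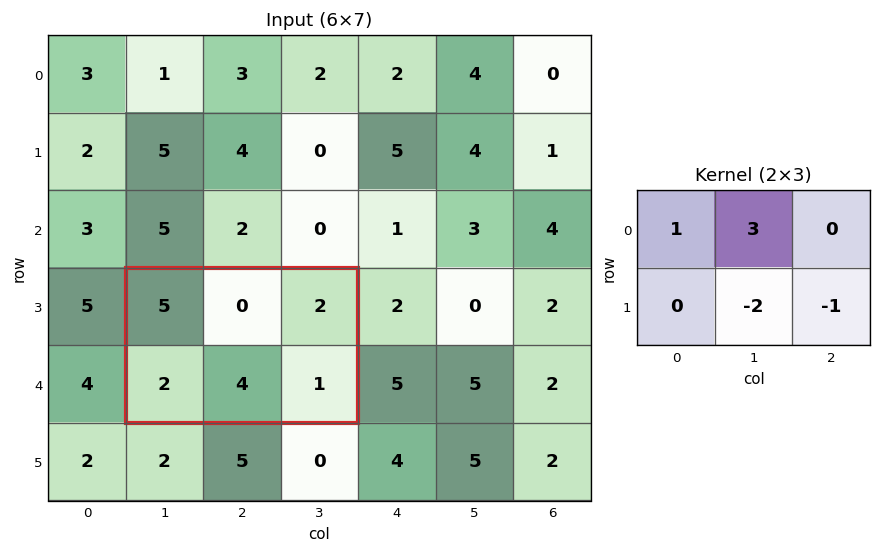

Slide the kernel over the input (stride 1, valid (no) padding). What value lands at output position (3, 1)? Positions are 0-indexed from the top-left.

The receptive field on the input at this output position is [5 0 2 / 2 4 1]. Elementwise product with the kernel and sum: 5·1 + 0·3 + 4·-2 + 1·-1.

-4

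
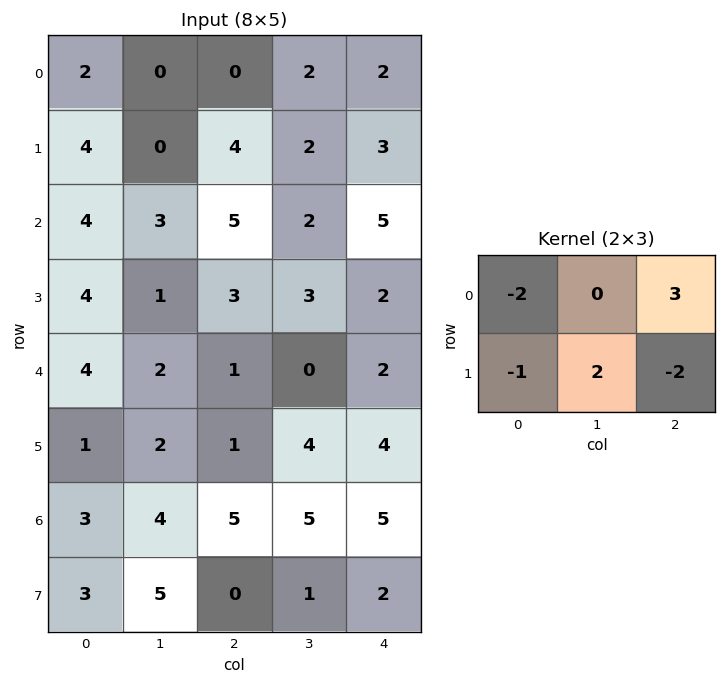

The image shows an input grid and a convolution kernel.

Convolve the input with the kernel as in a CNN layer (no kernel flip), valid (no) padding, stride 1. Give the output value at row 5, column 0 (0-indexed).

The receptive field on the input at this output position is [1 2 1 / 3 4 5]. Elementwise product with the kernel and sum: 1·-2 + 1·3 + 3·-1 + 4·2 + 5·-2.

-4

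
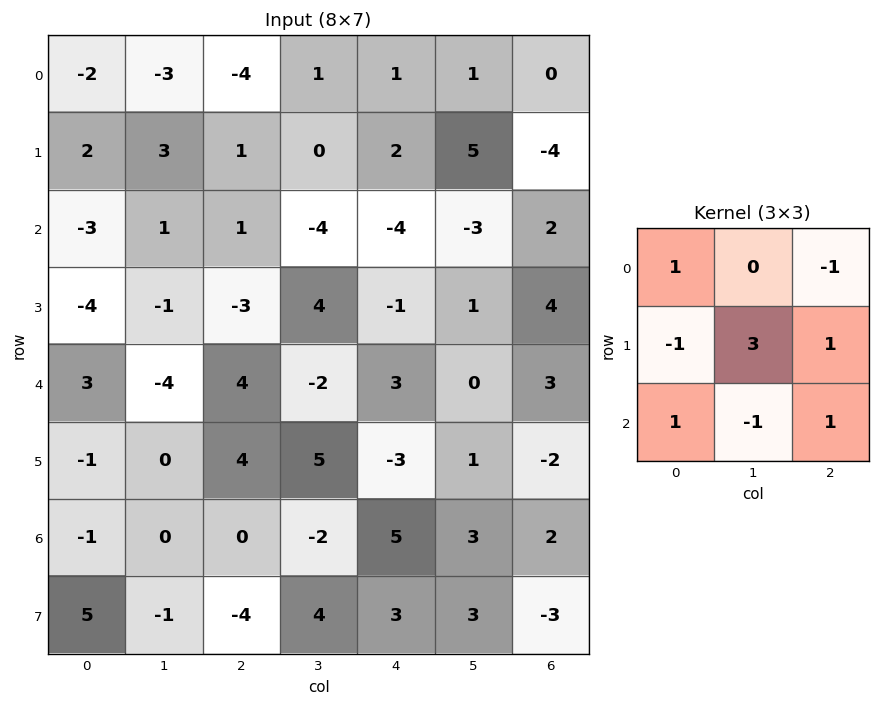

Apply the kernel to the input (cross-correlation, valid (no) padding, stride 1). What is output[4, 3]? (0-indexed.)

The receptive field on the input at this output position is [-2 3 0 / 5 -3 1 / -2 5 3]. Elementwise product with the kernel and sum: -2·1 + 0·-1 + 5·-1 + -3·3 + 1·1 + -2·1 + 5·-1 + 3·1.

-19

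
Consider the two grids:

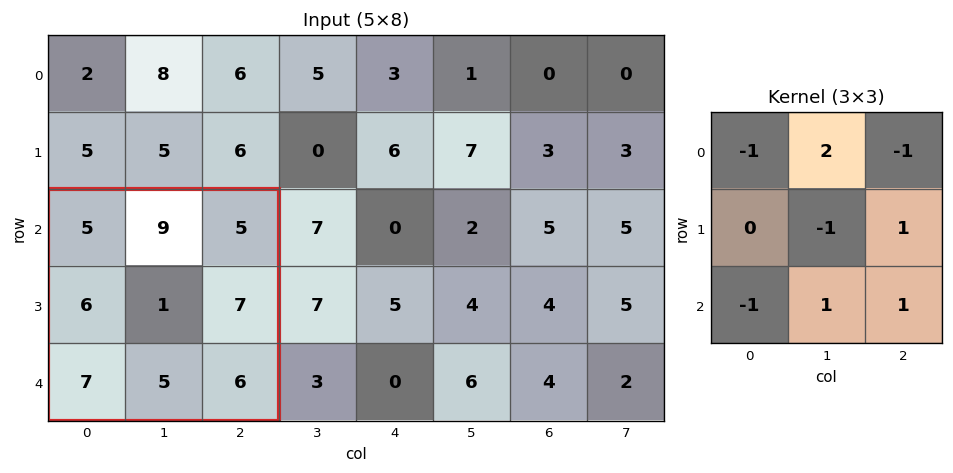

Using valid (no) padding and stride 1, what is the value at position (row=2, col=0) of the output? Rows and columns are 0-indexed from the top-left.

18

The receptive field on the input at this output position is [5 9 5 / 6 1 7 / 7 5 6]. Elementwise product with the kernel and sum: 5·-1 + 9·2 + 5·-1 + 1·-1 + 7·1 + 7·-1 + 5·1 + 6·1.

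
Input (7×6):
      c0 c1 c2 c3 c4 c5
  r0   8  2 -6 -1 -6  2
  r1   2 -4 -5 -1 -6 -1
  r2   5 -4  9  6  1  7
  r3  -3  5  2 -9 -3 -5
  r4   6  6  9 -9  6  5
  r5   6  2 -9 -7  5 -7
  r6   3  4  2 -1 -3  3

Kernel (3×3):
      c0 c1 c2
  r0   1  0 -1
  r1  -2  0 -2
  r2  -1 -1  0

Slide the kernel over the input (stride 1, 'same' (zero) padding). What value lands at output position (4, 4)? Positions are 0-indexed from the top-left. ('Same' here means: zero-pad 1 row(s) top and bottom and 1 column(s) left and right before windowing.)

6

The receptive field on the zero-padded input at this output position is [-9 -3 -5 / -9 6 5 / -7 5 -7]. Elementwise product with the kernel and sum: -9·1 + -5·-1 + -9·-2 + 5·-2 + -7·-1 + 5·-1.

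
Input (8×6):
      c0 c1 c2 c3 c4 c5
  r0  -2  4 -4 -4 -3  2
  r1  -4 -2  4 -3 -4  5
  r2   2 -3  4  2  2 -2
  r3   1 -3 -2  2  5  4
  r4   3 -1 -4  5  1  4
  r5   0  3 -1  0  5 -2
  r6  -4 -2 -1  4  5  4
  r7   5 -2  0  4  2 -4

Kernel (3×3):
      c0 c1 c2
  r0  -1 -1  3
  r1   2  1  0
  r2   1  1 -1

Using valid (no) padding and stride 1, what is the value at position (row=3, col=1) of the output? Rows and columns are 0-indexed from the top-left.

The receptive field on the input at this output position is [-3 -2 2 / -1 -4 5 / 3 -1 0]. Elementwise product with the kernel and sum: -3·-1 + -2·-1 + 2·3 + -1·2 + -4·1 + 3·1 + -1·1 + 0·-1.

7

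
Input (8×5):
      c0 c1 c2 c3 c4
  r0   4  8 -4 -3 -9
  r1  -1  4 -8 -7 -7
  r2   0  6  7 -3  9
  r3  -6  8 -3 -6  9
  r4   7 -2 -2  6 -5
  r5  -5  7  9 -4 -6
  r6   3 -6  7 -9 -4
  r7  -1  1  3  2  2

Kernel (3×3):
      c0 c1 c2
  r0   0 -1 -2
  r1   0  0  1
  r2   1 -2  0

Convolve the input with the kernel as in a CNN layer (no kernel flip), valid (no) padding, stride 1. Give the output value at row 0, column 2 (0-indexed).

The receptive field on the input at this output position is [-4 -3 -9 / -8 -7 -7 / 7 -3 9]. Elementwise product with the kernel and sum: -3·-1 + -9·-2 + -7·1 + 7·1 + -3·-2.

27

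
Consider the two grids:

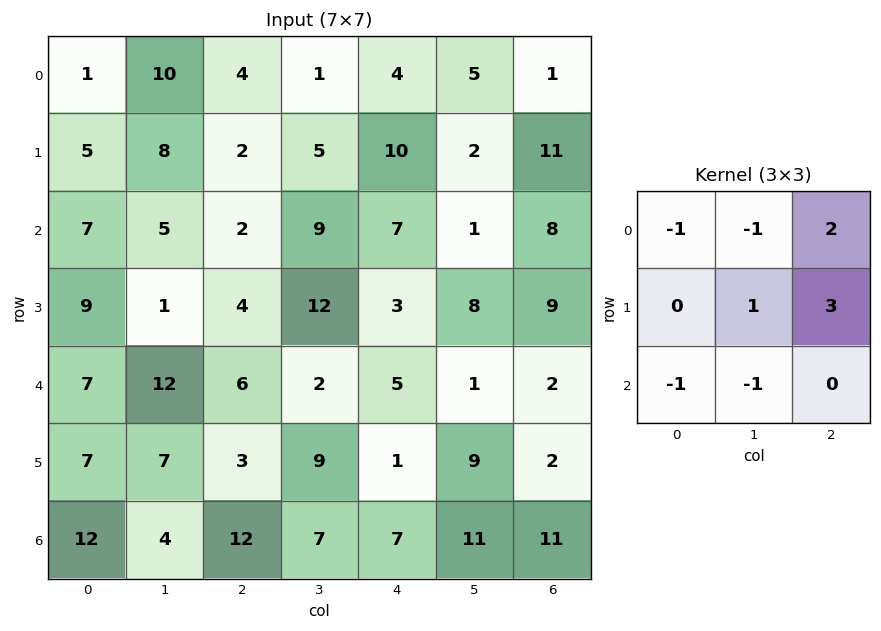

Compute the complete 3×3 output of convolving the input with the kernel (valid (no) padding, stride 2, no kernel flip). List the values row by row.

-1 27 20
-14 16 37
-7 -5 -5

Output[0,0]: The receptive field on the input at this output position is [1 10 4 / 5 8 2 / 7 5 2]. Elementwise product with the kernel and sum: 1·-1 + 10·-1 + 4·2 + 8·1 + 2·3 + 7·-1 + 5·-1.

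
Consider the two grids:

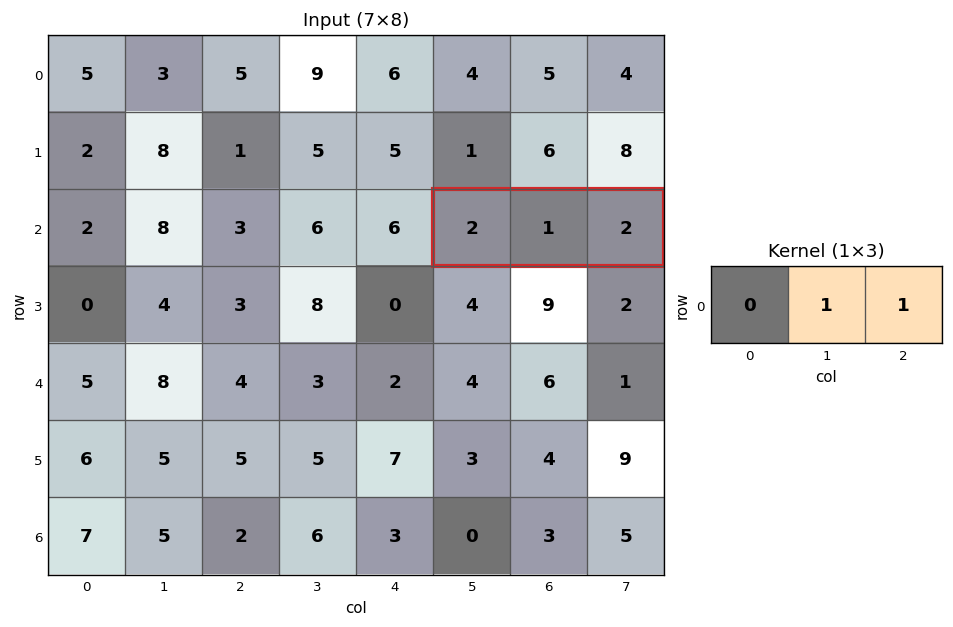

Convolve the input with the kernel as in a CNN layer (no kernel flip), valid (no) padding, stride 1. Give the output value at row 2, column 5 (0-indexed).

The receptive field on the input at this output position is [2 1 2]. Elementwise product with the kernel and sum: 1·1 + 2·1.

3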